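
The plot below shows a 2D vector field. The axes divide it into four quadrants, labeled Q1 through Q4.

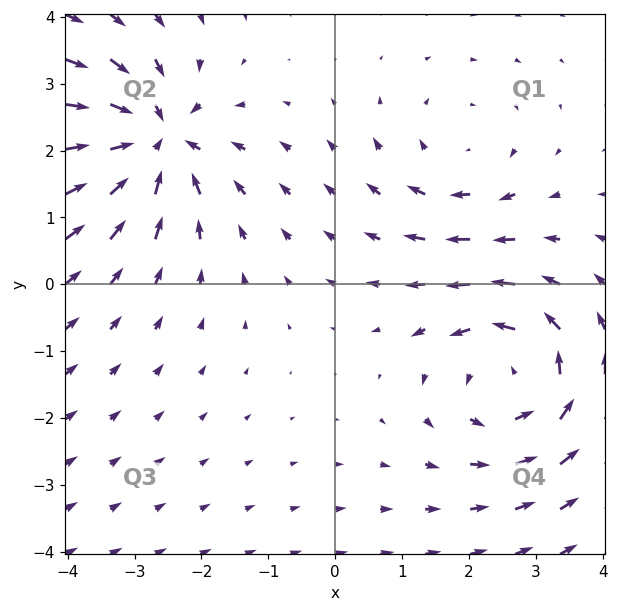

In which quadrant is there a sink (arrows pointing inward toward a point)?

Q2

The sink sits at approximately (-2.7, 2.2), which lies in quadrant Q2. The divergence there is about -6, negative as expected for a sink.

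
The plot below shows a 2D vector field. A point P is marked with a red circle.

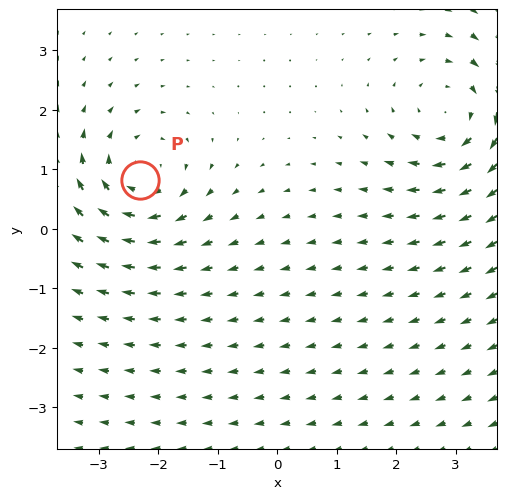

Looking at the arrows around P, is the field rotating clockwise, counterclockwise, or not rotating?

clockwise

Near P at (-2.3, 0.8) the arrows circulate clockwise. The curl (z-component) there is about -5; negative curl means clockwise rotation.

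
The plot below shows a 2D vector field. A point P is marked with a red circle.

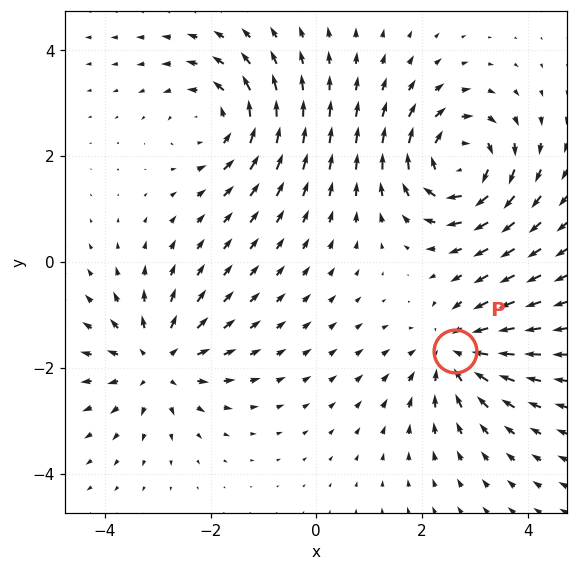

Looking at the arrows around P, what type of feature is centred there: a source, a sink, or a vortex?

sink

At P (2.6, -1.7) the arrows converge inward. Divergence about -4, curl ≈0 — negative divergence with near-zero curl is a sink.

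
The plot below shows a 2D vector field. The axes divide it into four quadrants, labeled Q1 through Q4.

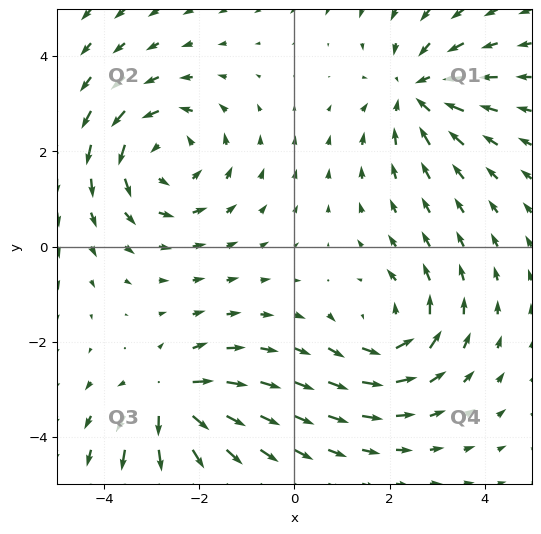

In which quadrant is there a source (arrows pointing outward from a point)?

The source sits at approximately (-2.6, -3.2), which lies in quadrant Q3. The divergence there is about +5, positive as expected for a source.

Q3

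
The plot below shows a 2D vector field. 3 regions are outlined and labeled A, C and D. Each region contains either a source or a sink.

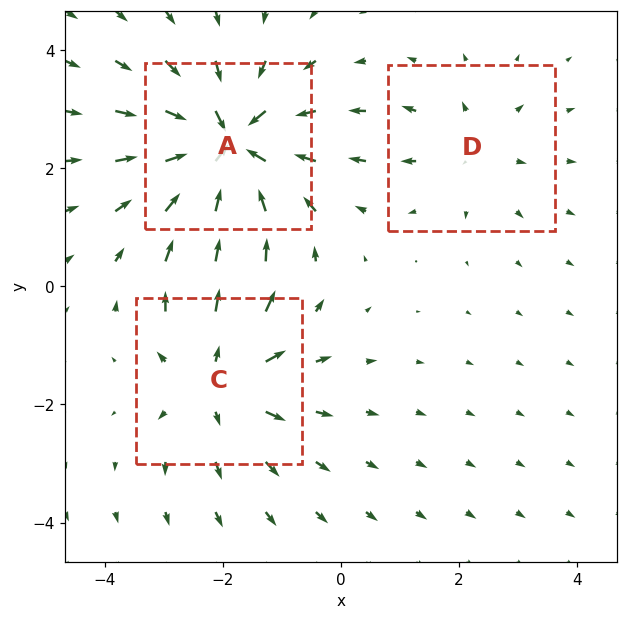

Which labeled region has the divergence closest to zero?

D

Divergence at each region's feature centre — A: about -5, C: about +3, D: about +2. Region D is closest to zero.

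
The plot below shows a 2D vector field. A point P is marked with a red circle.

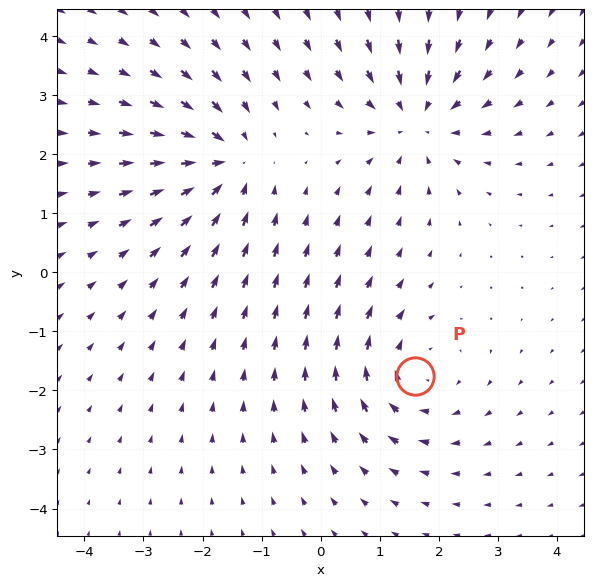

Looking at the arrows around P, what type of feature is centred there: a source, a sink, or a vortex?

vortex

At P (1.6, -1.7) the arrows circulate clockwise. Divergence ≈0, curl about -4 — near-zero divergence with nonzero curl is a vortex.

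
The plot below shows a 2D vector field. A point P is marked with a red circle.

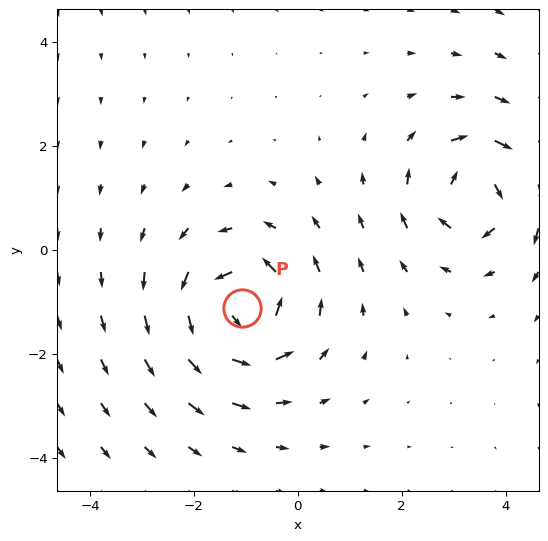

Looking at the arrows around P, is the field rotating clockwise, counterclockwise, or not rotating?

counterclockwise

Near P at (-1.1, -1.1) the arrows circulate counterclockwise. The curl (z-component) there is about +4; positive curl means counterclockwise rotation.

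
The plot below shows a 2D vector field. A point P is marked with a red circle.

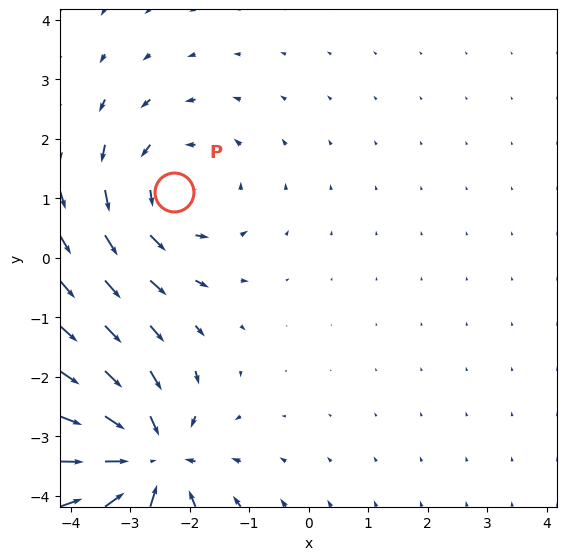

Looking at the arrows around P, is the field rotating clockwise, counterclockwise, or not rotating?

counterclockwise

Near P at (-2.3, 1.1) the arrows circulate counterclockwise. The curl (z-component) there is about +3; positive curl means counterclockwise rotation.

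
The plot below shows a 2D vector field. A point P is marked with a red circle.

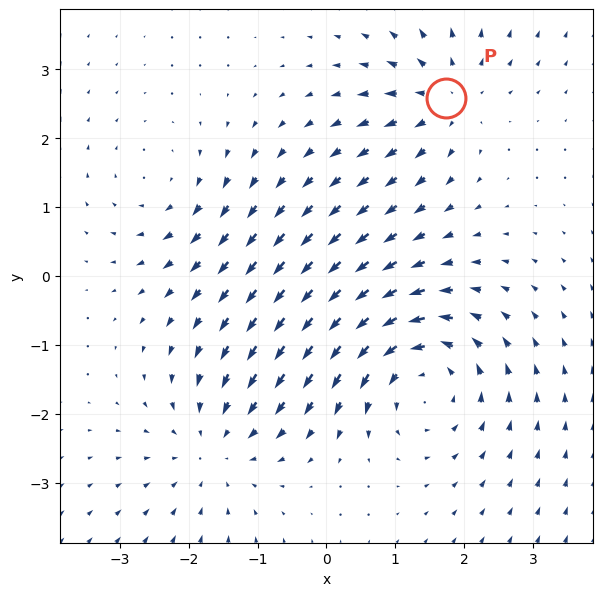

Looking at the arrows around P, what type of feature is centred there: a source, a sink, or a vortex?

At P (1.7, 2.6) the arrows spread outward. Divergence about +4, curl ≈0 — positive divergence with near-zero curl is a source.

source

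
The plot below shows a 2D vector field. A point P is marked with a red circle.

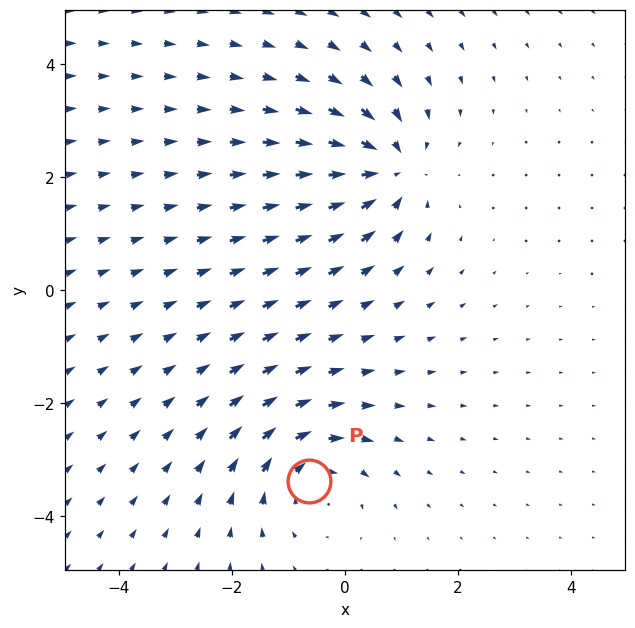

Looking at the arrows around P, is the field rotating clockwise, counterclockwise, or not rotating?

clockwise

Near P at (-0.6, -3.4) the arrows circulate clockwise. The curl (z-component) there is about -4; negative curl means clockwise rotation.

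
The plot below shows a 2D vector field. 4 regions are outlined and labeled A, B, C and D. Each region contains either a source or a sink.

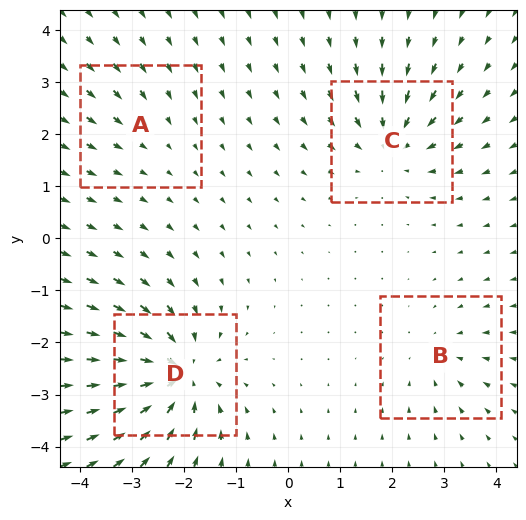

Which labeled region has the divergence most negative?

Divergence at each region's feature centre — A: about -2, B: about -3, C: about -5, D: about -8. Region D is most negative.

D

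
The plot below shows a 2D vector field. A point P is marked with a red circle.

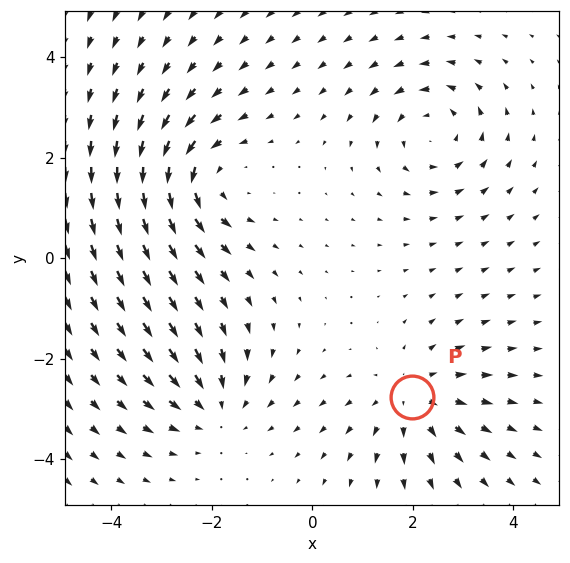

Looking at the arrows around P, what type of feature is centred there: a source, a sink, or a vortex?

At P (2.0, -2.8) the arrows spread outward. Divergence about +3, curl ≈0 — positive divergence with near-zero curl is a source.

source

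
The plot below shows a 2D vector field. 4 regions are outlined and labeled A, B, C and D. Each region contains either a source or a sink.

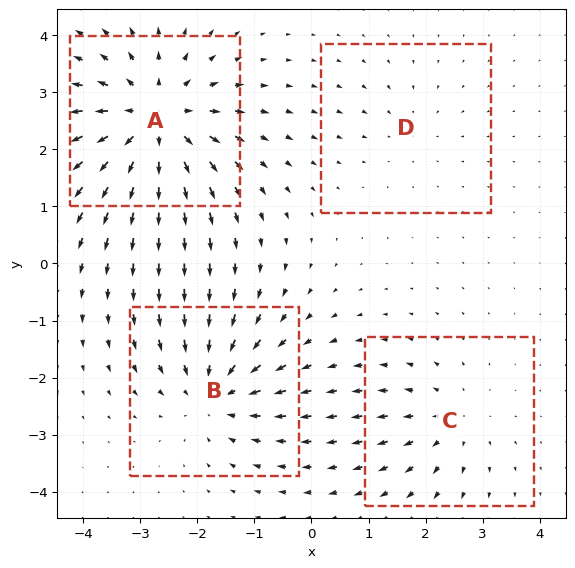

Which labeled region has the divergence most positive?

Divergence at each region's feature centre — A: about +7, B: about -5, C: about +3, D: about -2. Region A is most positive.

A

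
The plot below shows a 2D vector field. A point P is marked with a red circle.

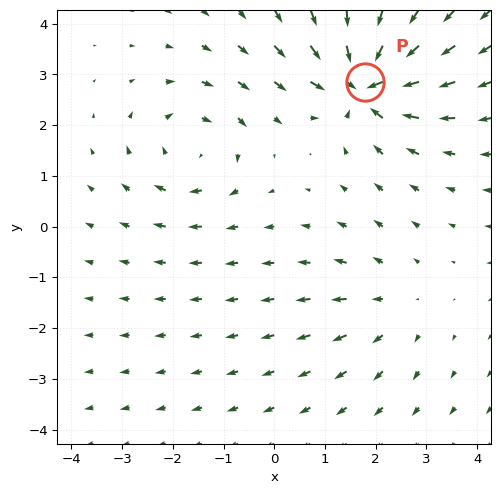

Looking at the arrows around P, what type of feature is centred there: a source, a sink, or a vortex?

At P (1.8, 2.8) the arrows converge inward. Divergence about -7, curl ≈0 — negative divergence with near-zero curl is a sink.

sink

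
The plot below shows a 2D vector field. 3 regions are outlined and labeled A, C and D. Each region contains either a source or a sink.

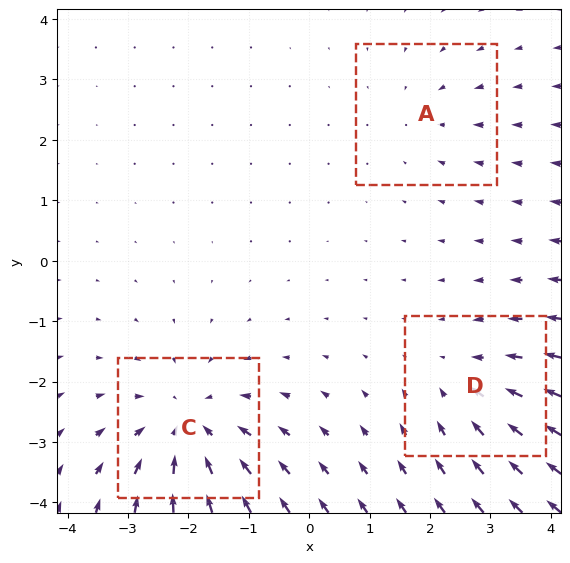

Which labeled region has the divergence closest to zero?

Divergence at each region's feature centre — A: about -2, C: about -4, D: about -3. Region A is closest to zero.

A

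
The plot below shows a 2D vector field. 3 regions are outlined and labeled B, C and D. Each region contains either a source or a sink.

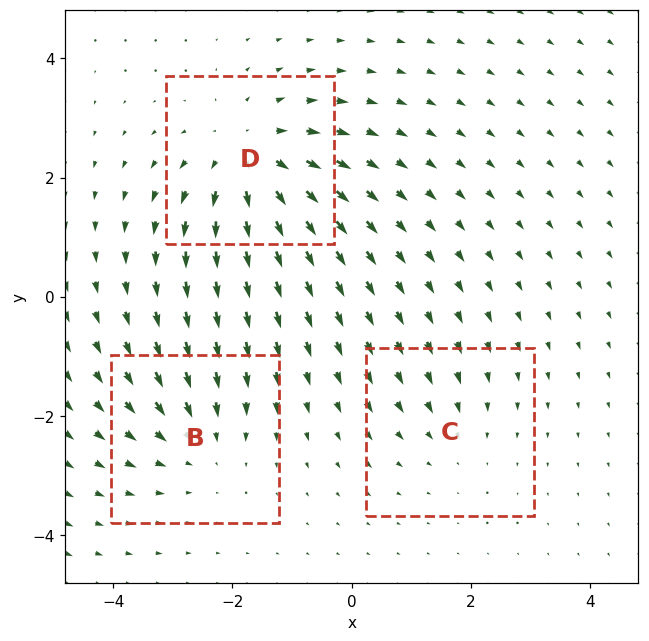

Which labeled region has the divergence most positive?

Divergence at each region's feature centre — B: about -3, C: about -2, D: about +4. Region D is most positive.

D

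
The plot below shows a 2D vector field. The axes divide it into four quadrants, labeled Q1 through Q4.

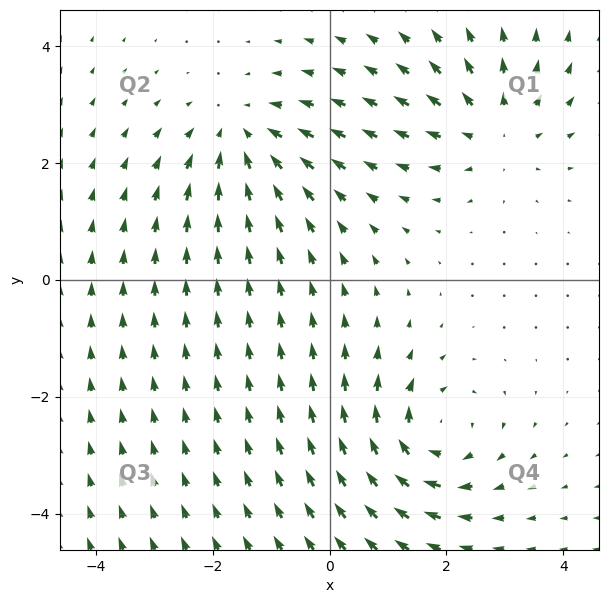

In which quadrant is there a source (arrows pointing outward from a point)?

The source sits at approximately (2.8, 2.6), which lies in quadrant Q1. The divergence there is about +3, positive as expected for a source.

Q1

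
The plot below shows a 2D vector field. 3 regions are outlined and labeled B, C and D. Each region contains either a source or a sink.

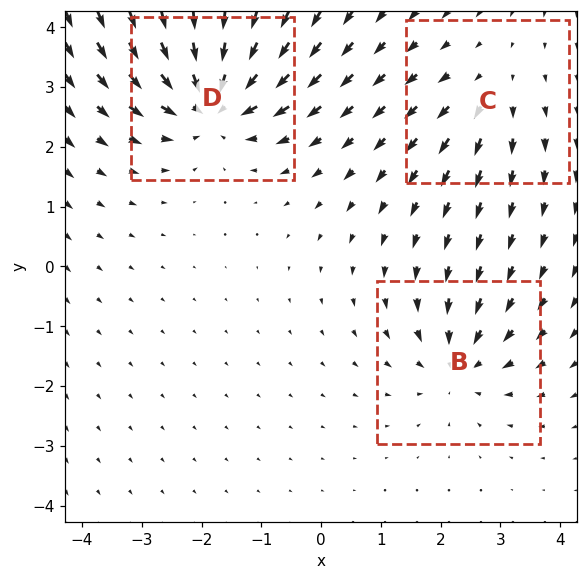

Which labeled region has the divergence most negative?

D

Divergence at each region's feature centre — B: about -4, C: about +2, D: about -6. Region D is most negative.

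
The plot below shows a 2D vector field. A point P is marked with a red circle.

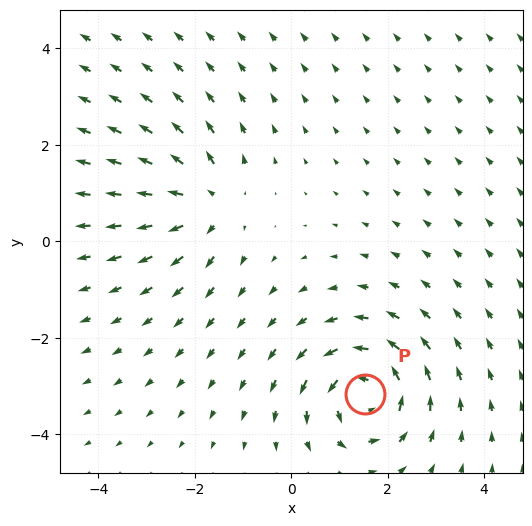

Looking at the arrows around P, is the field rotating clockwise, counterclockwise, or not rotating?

counterclockwise

Near P at (1.5, -3.2) the arrows circulate counterclockwise. The curl (z-component) there is about +5; positive curl means counterclockwise rotation.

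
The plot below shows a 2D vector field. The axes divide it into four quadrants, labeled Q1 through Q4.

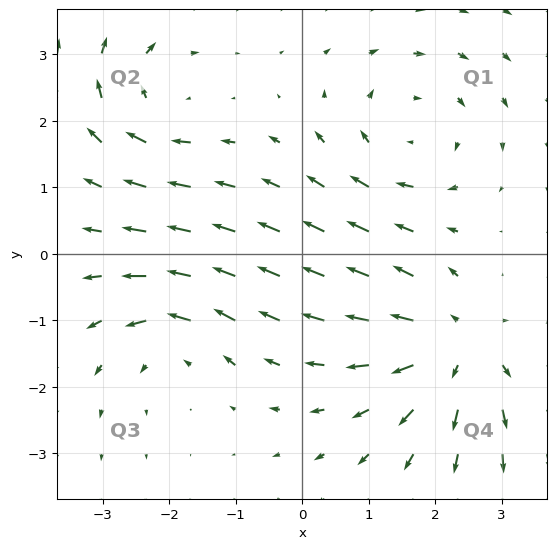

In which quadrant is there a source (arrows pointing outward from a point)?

Q4

The source sits at approximately (2.3, -1.4), which lies in quadrant Q4. The divergence there is about +5, positive as expected for a source.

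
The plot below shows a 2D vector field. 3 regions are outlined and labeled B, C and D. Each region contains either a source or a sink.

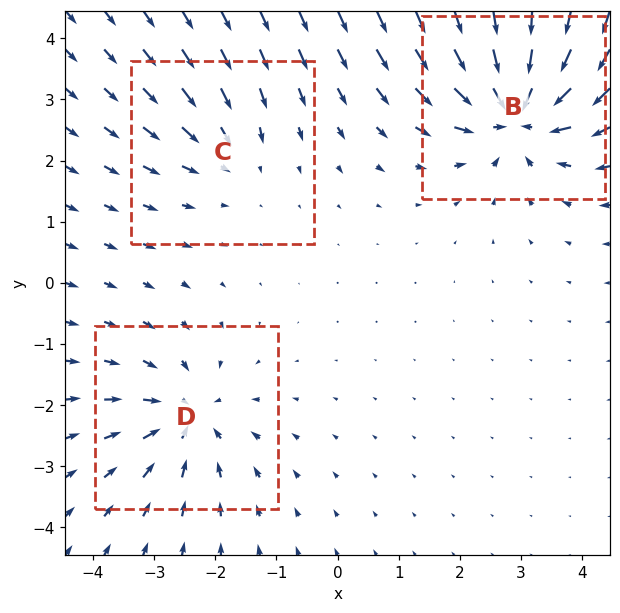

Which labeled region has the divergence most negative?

Divergence at each region's feature centre — B: about -6, C: about -2, D: about -4. Region B is most negative.

B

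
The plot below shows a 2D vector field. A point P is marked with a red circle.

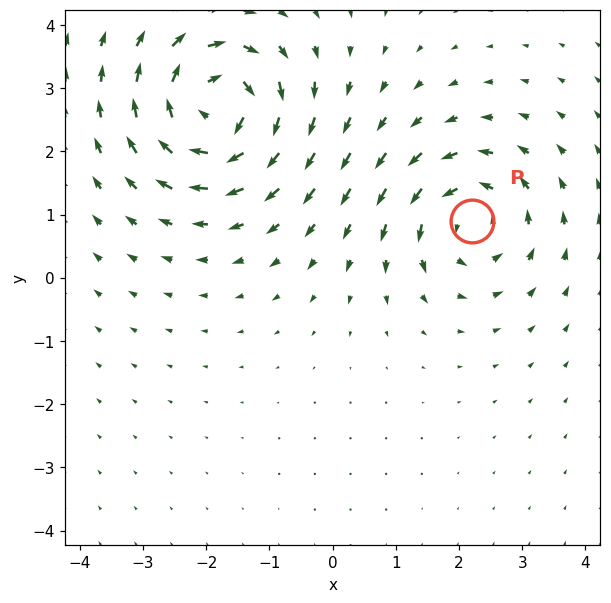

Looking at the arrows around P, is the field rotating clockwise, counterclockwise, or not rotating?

Near P at (2.2, 0.9) the arrows circulate counterclockwise. The curl (z-component) there is about +5; positive curl means counterclockwise rotation.

counterclockwise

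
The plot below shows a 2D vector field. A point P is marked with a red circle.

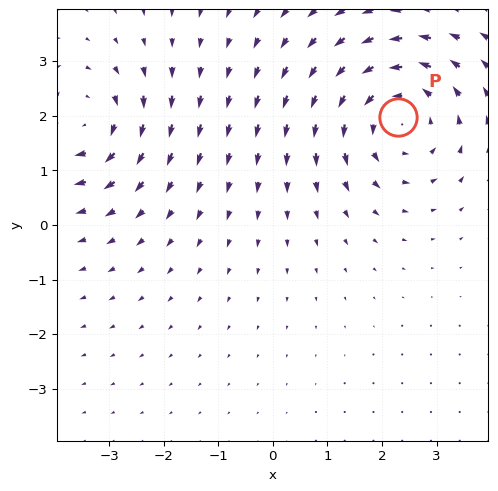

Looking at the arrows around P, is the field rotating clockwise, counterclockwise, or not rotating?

Near P at (2.3, 2.0) the arrows circulate counterclockwise. The curl (z-component) there is about +4; positive curl means counterclockwise rotation.

counterclockwise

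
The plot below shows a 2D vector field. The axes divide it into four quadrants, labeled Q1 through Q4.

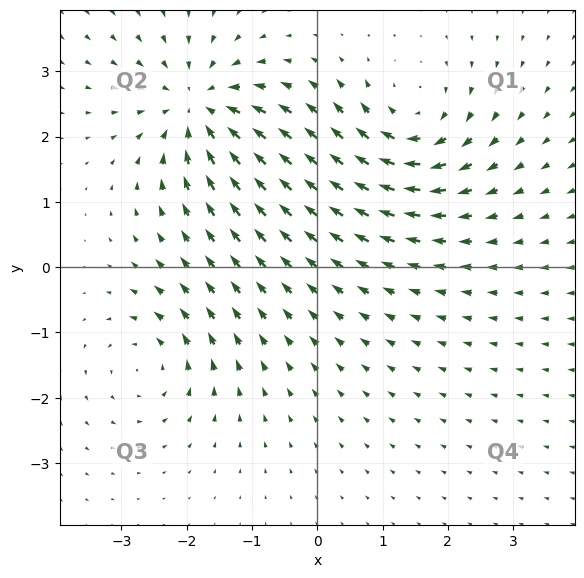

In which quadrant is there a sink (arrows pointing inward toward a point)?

The sink sits at approximately (-1.8, 2.4), which lies in quadrant Q2. The divergence there is about -6, negative as expected for a sink.

Q2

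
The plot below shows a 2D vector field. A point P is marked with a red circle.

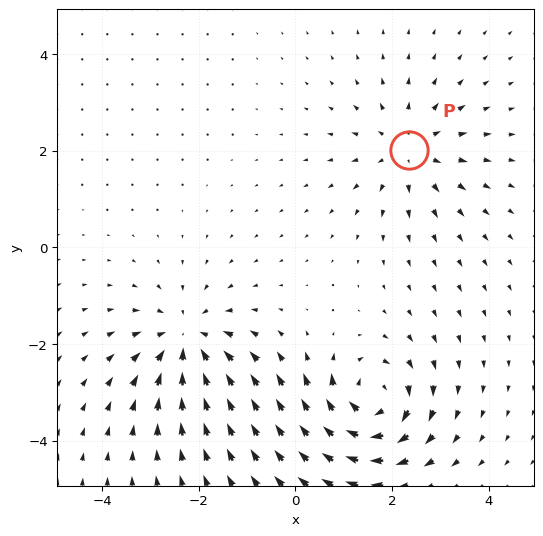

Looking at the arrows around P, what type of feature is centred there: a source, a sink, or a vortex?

source

At P (2.3, 2.0) the arrows spread outward. Divergence about +4, curl ≈0 — positive divergence with near-zero curl is a source.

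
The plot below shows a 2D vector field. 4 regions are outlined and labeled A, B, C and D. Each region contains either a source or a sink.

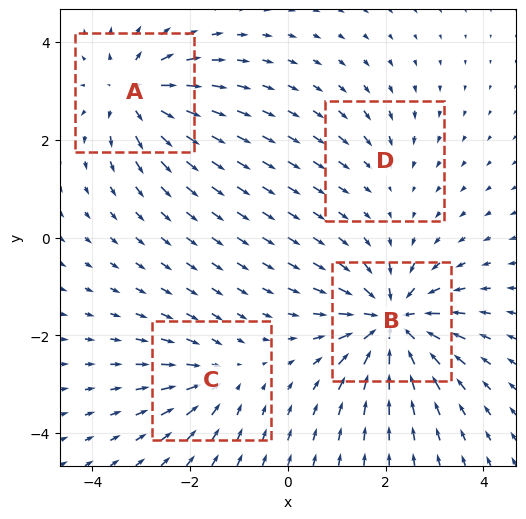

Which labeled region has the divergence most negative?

Divergence at each region's feature centre — A: about +6, B: about -8, C: about -4, D: about -2. Region B is most negative.

B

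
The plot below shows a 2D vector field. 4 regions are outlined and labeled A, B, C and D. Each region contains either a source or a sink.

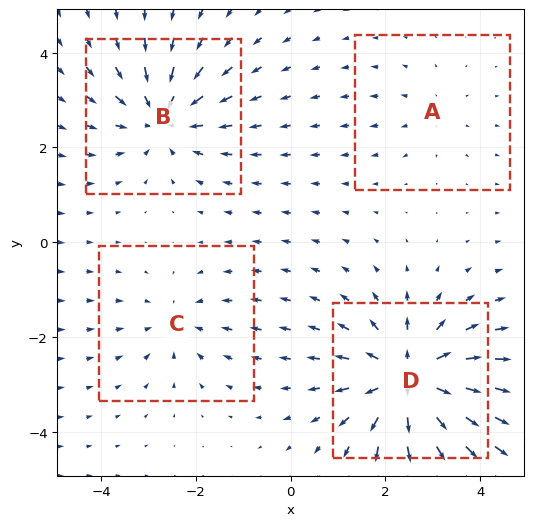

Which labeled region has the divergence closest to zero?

A

Divergence at each region's feature centre — A: about +2, B: about -5, C: about -3, D: about +6. Region A is closest to zero.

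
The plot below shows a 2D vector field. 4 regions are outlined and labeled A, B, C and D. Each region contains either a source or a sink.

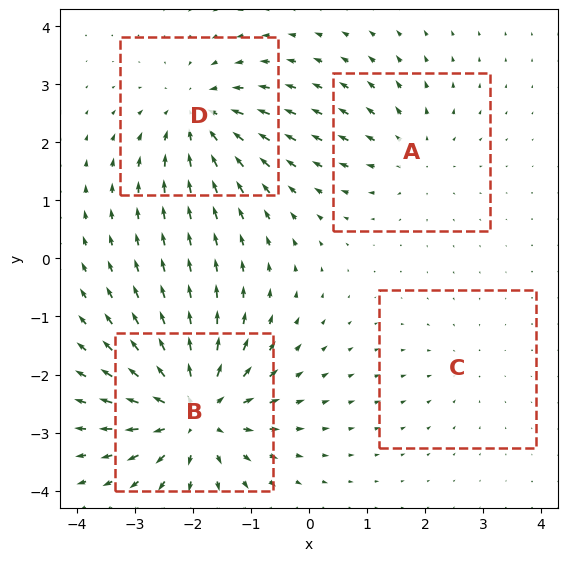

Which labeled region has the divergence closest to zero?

C

Divergence at each region's feature centre — A: about +3, B: about +7, C: about -2, D: about -5. Region C is closest to zero.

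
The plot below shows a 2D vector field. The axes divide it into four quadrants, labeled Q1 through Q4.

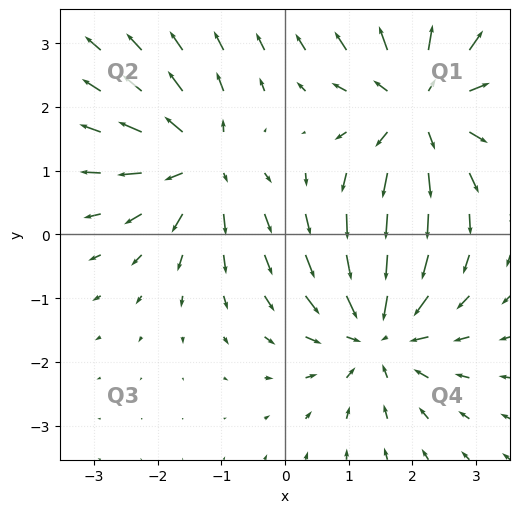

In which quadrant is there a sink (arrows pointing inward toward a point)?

Q4

The sink sits at approximately (1.5, -1.5), which lies in quadrant Q4. The divergence there is about -4, negative as expected for a sink.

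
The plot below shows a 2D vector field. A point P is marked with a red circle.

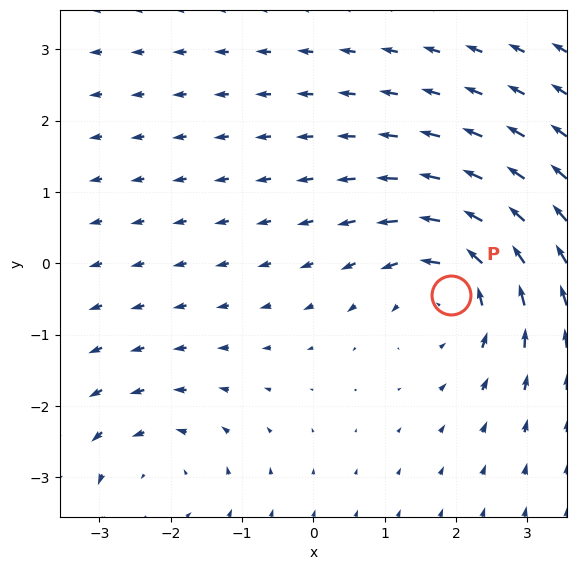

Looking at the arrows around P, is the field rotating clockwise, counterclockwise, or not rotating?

counterclockwise

Near P at (1.9, -0.4) the arrows circulate counterclockwise. The curl (z-component) there is about +5; positive curl means counterclockwise rotation.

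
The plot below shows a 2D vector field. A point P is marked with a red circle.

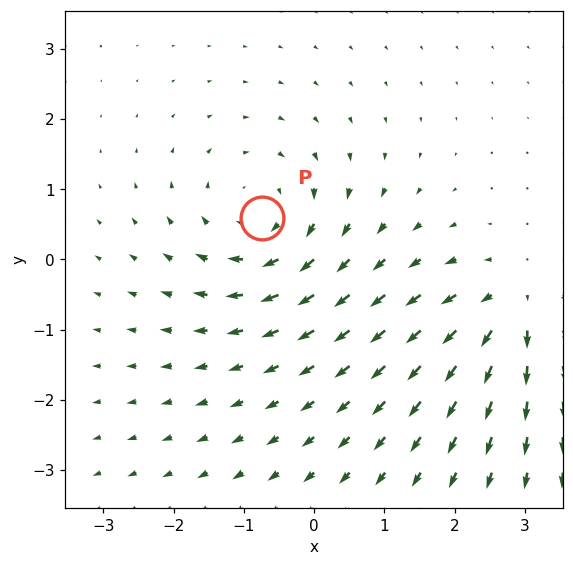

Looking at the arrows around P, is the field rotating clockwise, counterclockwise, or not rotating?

Near P at (-0.7, 0.6) the arrows circulate clockwise. The curl (z-component) there is about -4; negative curl means clockwise rotation.

clockwise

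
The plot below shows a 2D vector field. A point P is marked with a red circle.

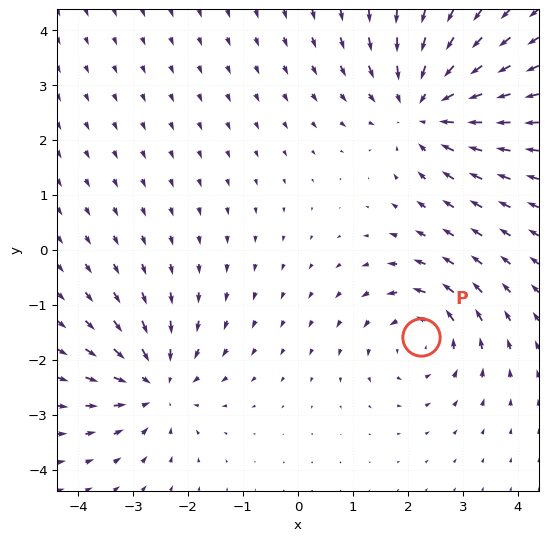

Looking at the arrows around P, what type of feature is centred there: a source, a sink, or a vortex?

vortex

At P (2.2, -1.6) the arrows circulate counterclockwise. Divergence ≈0, curl about +4 — near-zero divergence with nonzero curl is a vortex.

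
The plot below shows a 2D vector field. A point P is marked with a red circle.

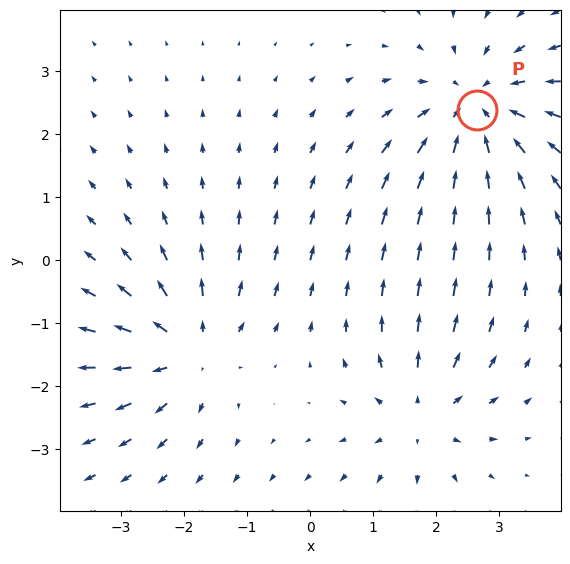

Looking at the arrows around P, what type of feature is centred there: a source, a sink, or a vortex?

At P (2.6, 2.4) the arrows converge inward. Divergence about -4, curl ≈0 — negative divergence with near-zero curl is a sink.

sink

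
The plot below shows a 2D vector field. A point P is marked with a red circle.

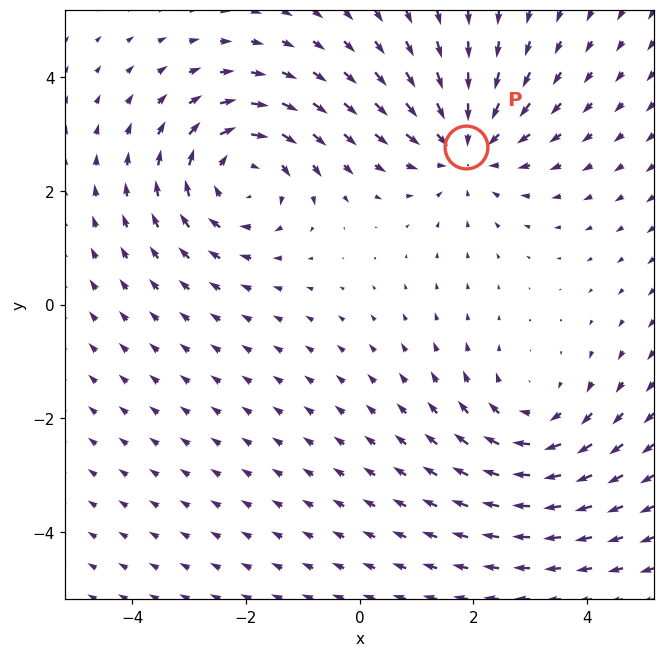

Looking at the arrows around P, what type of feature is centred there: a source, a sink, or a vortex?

sink

At P (1.9, 2.8) the arrows converge inward. Divergence about -4, curl ≈0 — negative divergence with near-zero curl is a sink.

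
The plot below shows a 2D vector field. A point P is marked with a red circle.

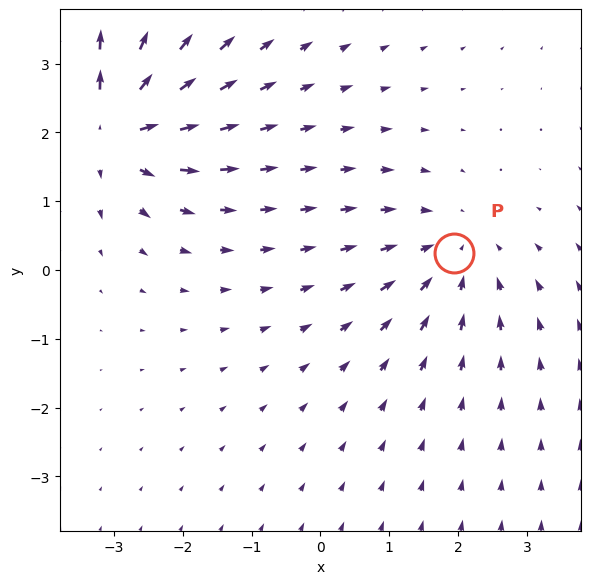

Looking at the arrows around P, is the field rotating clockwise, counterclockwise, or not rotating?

Near P at (1.9, 0.3) the arrows show no circulation. The curl there is ≈0.

not rotating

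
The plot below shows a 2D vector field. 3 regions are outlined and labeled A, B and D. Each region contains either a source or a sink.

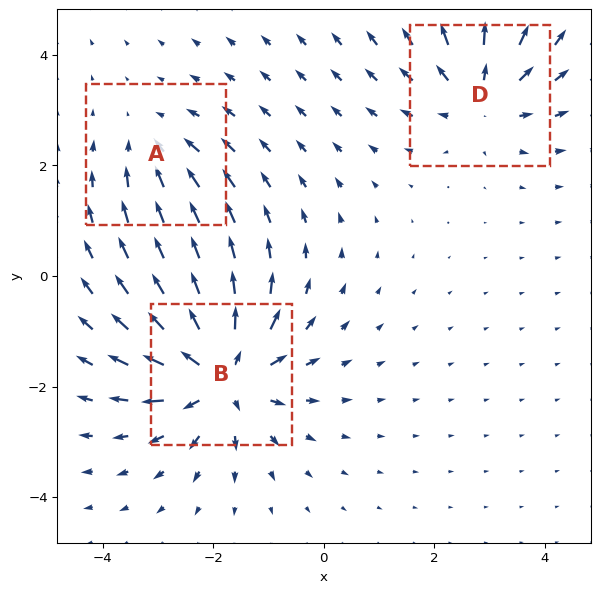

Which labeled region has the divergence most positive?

B

Divergence at each region's feature centre — A: about -2, B: about +5, D: about +3. Region B is most positive.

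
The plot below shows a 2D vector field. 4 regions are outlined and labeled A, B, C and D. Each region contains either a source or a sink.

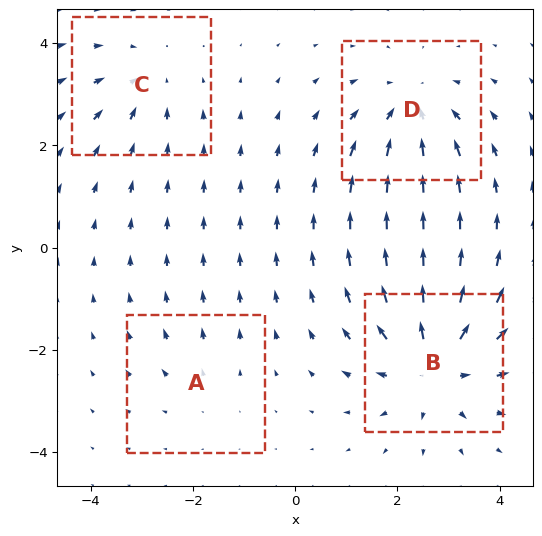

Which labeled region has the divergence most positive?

Divergence at each region's feature centre — A: about +2, B: about +6, C: about -3, D: about -5. Region B is most positive.

B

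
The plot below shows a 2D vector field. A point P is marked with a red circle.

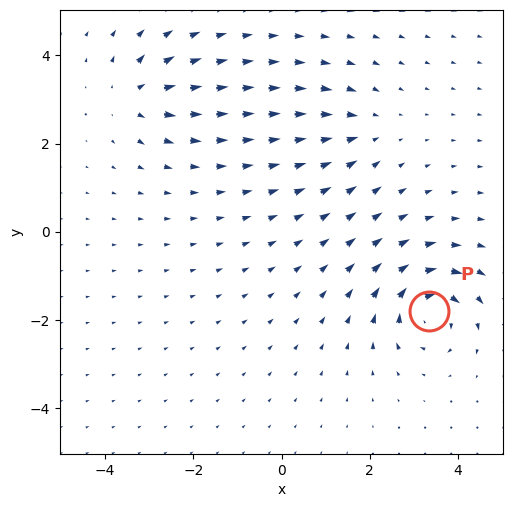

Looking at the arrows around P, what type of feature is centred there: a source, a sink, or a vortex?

At P (3.3, -1.8) the arrows circulate clockwise. Divergence ≈0, curl about -7 — near-zero divergence with nonzero curl is a vortex.

vortex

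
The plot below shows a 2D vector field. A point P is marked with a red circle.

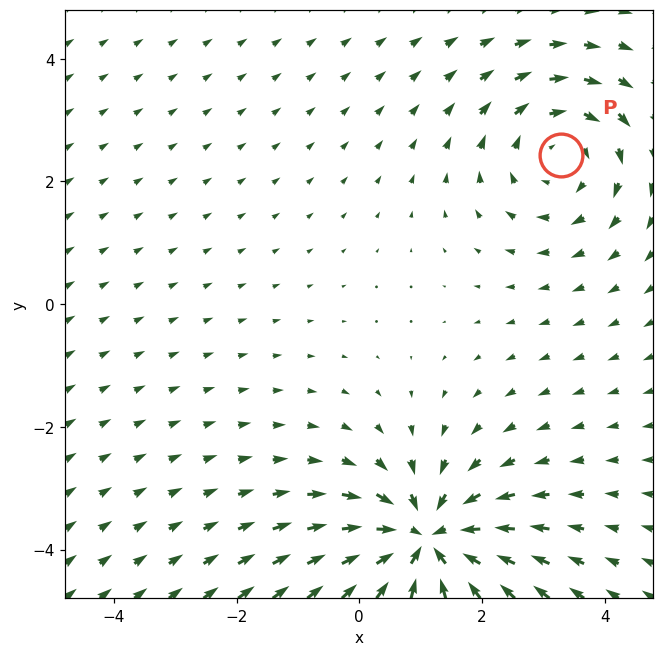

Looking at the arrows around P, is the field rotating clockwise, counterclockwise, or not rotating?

clockwise

Near P at (3.3, 2.4) the arrows circulate clockwise. The curl (z-component) there is about -3; negative curl means clockwise rotation.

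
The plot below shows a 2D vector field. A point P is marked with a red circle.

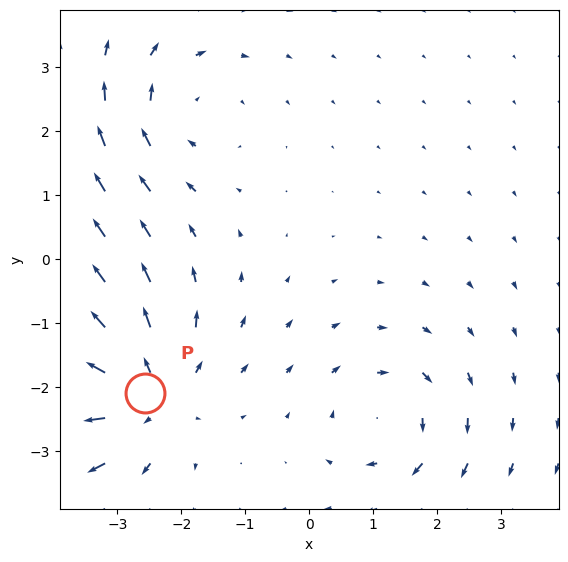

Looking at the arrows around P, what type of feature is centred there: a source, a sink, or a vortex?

At P (-2.6, -2.1) the arrows spread outward. Divergence about +5, curl ≈0 — positive divergence with near-zero curl is a source.

source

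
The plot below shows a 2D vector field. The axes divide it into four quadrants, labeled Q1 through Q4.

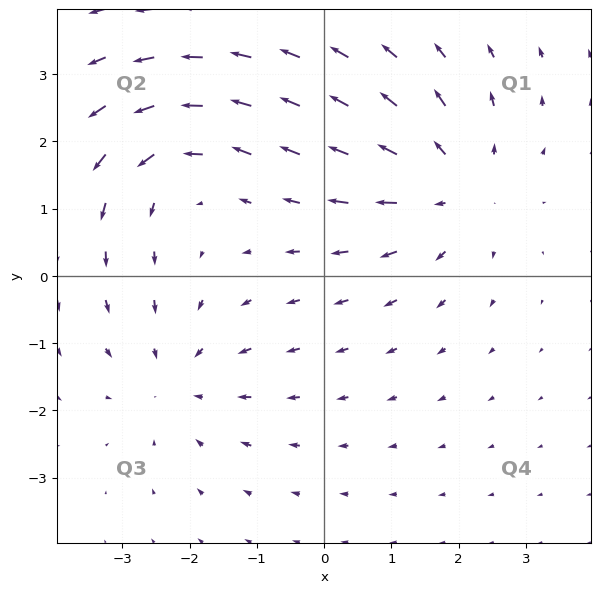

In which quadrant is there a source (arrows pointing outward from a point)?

Q1

The source sits at approximately (1.9, 1.3), which lies in quadrant Q1. The divergence there is about +3, positive as expected for a source.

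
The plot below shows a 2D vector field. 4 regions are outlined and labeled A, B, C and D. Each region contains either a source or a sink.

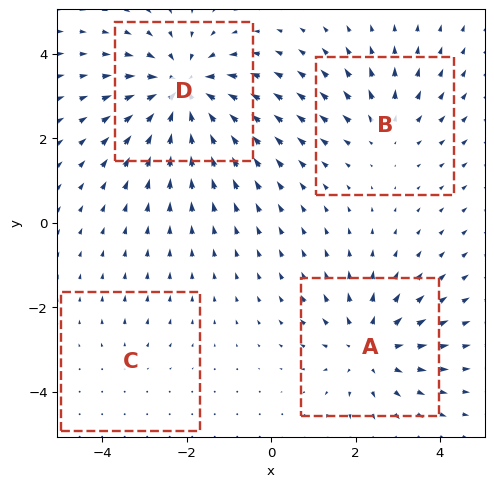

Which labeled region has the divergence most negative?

Divergence at each region's feature centre — A: about +4, B: about +3, C: about +2, D: about -6. Region D is most negative.

D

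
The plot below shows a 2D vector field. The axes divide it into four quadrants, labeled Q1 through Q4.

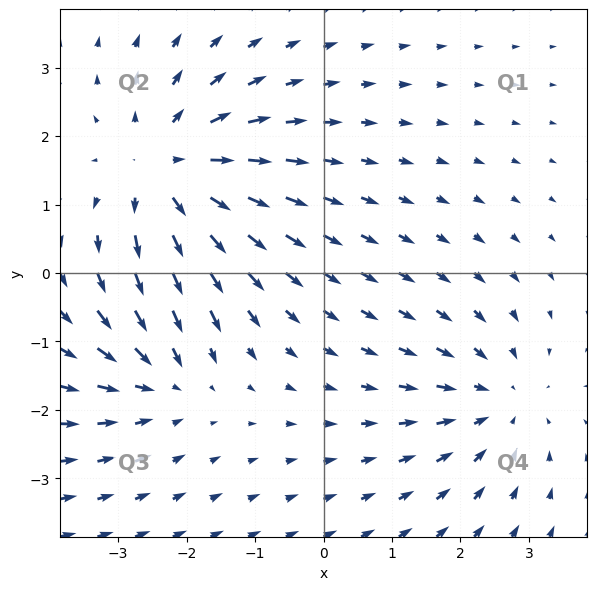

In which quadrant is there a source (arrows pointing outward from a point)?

Q2

The source sits at approximately (-2.3, 1.5), which lies in quadrant Q2. The divergence there is about +4, positive as expected for a source.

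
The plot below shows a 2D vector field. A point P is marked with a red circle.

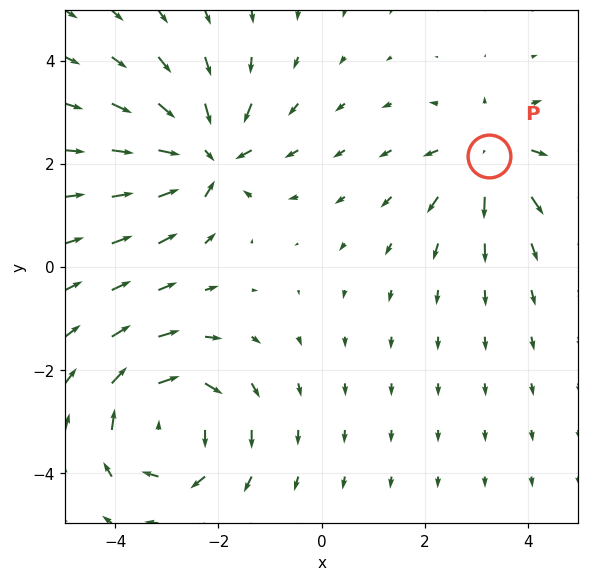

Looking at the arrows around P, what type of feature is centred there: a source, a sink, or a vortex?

At P (3.3, 2.2) the arrows spread outward. Divergence about +3, curl ≈0 — positive divergence with near-zero curl is a source.

source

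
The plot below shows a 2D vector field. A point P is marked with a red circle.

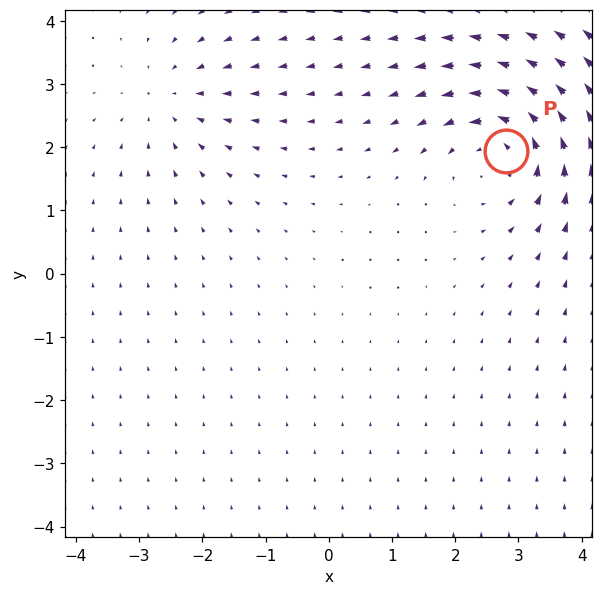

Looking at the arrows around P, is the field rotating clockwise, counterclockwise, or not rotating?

counterclockwise

Near P at (2.8, 1.9) the arrows circulate counterclockwise. The curl (z-component) there is about +5; positive curl means counterclockwise rotation.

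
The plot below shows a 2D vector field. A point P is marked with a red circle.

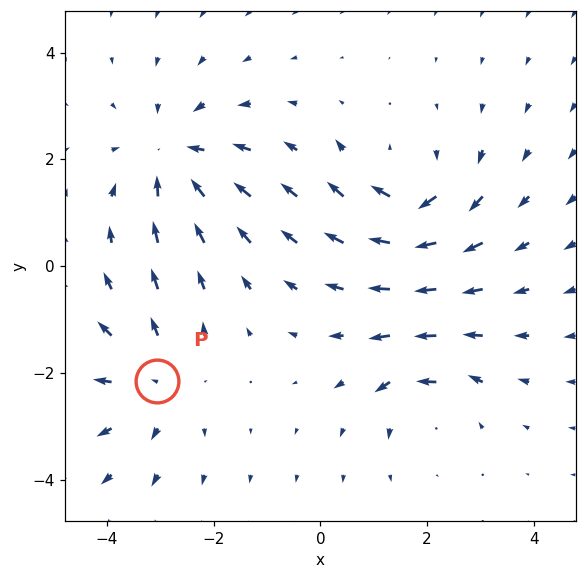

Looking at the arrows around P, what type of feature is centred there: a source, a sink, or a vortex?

source

At P (-3.1, -2.2) the arrows spread outward. Divergence about +3, curl ≈0 — positive divergence with near-zero curl is a source.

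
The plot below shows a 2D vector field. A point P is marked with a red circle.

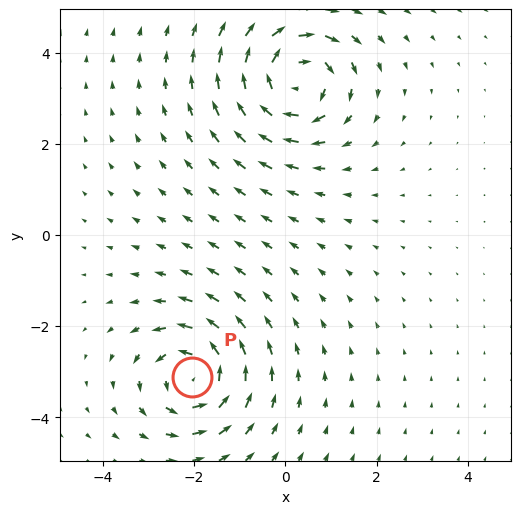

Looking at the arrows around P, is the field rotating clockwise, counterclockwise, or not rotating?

Near P at (-2.1, -3.1) the arrows circulate counterclockwise. The curl (z-component) there is about +4; positive curl means counterclockwise rotation.

counterclockwise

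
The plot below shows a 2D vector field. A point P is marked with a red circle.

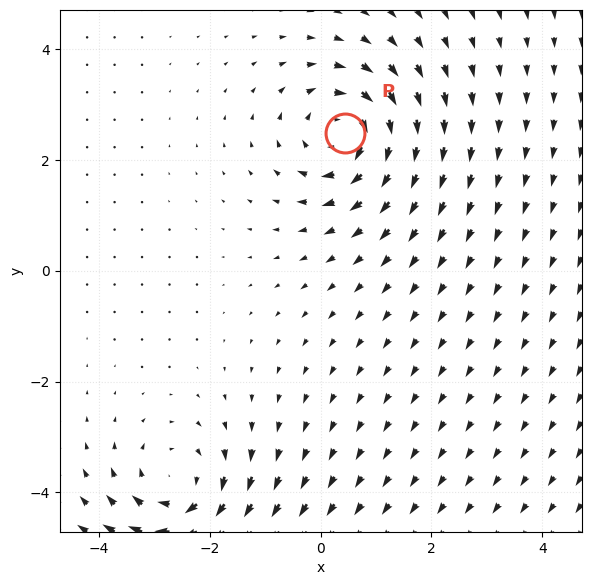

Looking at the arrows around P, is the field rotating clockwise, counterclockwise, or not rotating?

clockwise

Near P at (0.4, 2.5) the arrows circulate clockwise. The curl (z-component) there is about -5; negative curl means clockwise rotation.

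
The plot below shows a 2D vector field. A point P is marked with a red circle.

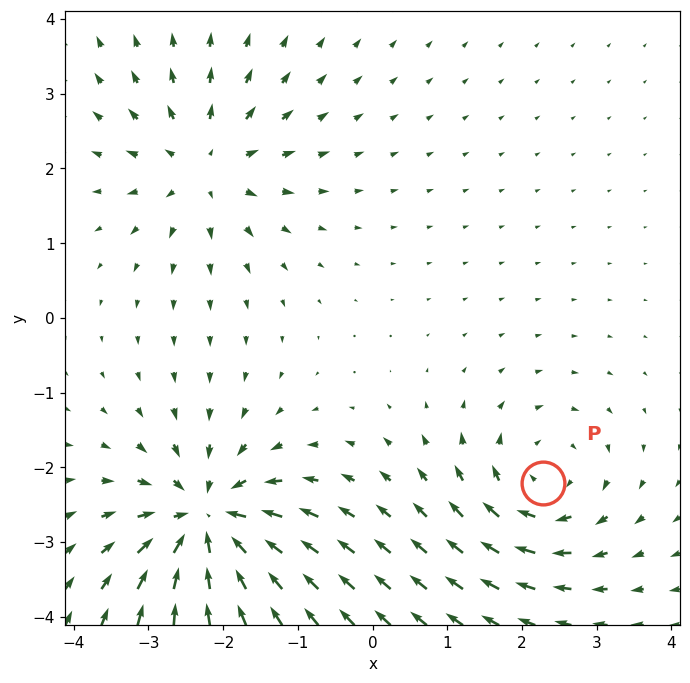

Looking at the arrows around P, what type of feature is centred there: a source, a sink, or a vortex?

vortex

At P (2.3, -2.2) the arrows circulate clockwise. Divergence ≈0, curl about -4 — near-zero divergence with nonzero curl is a vortex.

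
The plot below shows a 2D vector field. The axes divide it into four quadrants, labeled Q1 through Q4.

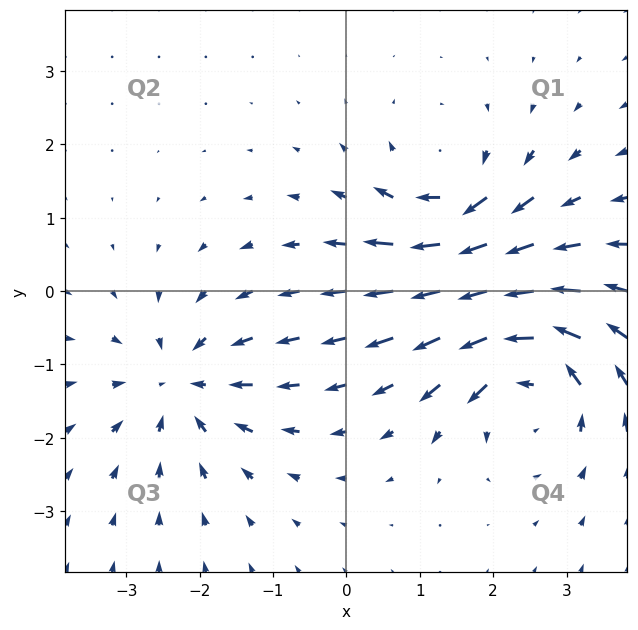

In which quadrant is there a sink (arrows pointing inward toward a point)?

The sink sits at approximately (-2.2, -1.3), which lies in quadrant Q3. The divergence there is about -4, negative as expected for a sink.

Q3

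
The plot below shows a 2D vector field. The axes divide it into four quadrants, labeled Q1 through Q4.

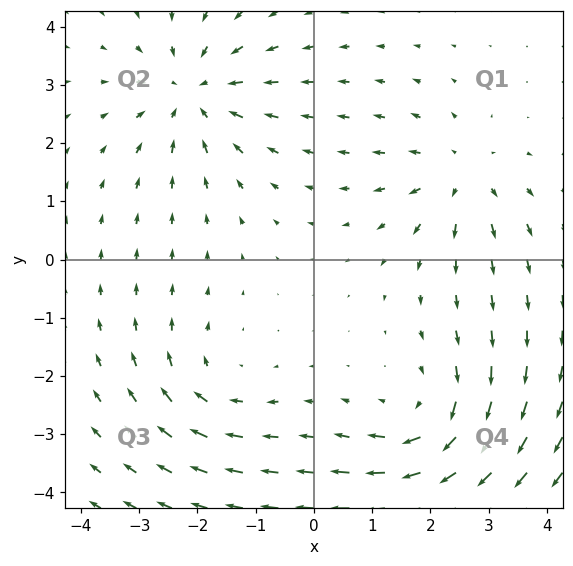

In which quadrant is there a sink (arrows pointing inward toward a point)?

The sink sits at approximately (-2.1, 2.9), which lies in quadrant Q2. The divergence there is about -5, negative as expected for a sink.

Q2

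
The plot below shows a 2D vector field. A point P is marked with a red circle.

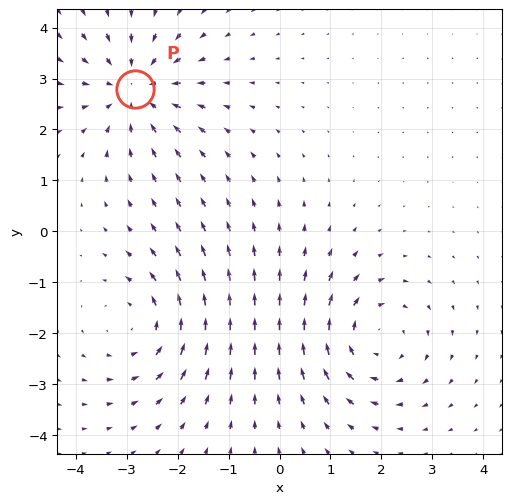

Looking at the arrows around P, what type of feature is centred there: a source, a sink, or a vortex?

sink

At P (-2.8, 2.8) the arrows converge inward. Divergence about -5, curl ≈0 — negative divergence with near-zero curl is a sink.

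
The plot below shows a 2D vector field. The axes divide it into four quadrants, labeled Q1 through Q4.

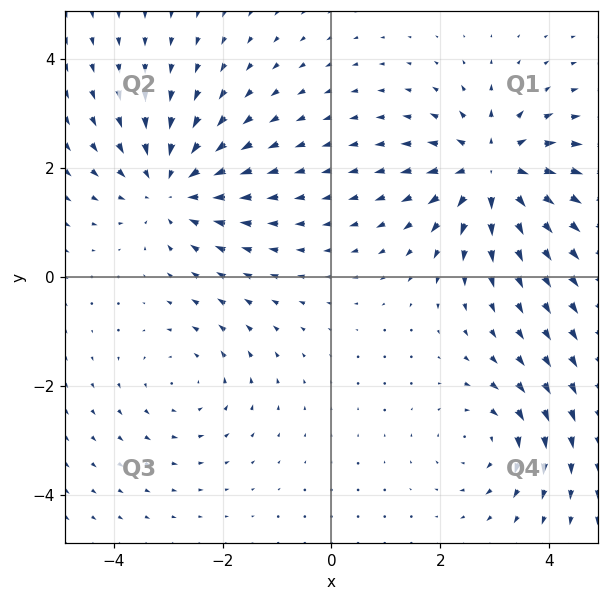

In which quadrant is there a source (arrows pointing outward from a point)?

The source sits at approximately (3.0, 2.0), which lies in quadrant Q1. The divergence there is about +5, positive as expected for a source.

Q1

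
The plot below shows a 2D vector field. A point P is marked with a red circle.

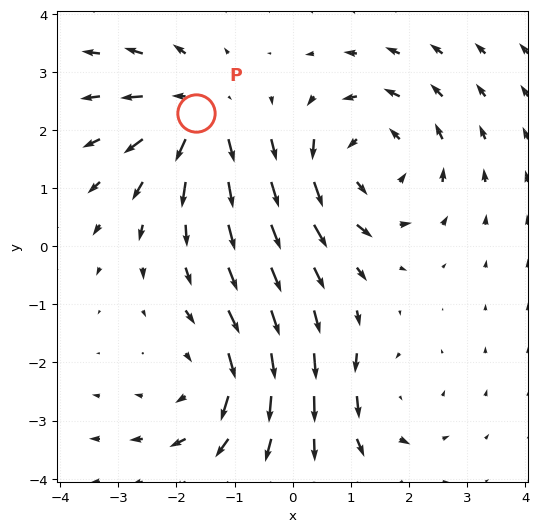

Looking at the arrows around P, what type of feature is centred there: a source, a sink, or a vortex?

At P (-1.7, 2.3) the arrows spread outward. Divergence about +4, curl ≈0 — positive divergence with near-zero curl is a source.

source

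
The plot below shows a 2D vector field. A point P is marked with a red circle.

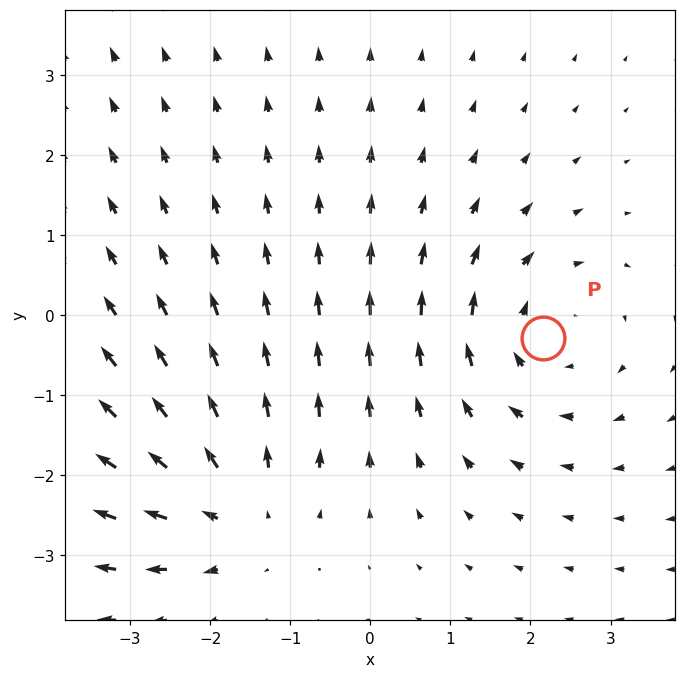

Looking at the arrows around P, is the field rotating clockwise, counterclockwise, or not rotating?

clockwise

Near P at (2.2, -0.3) the arrows circulate clockwise. The curl (z-component) there is about -4; negative curl means clockwise rotation.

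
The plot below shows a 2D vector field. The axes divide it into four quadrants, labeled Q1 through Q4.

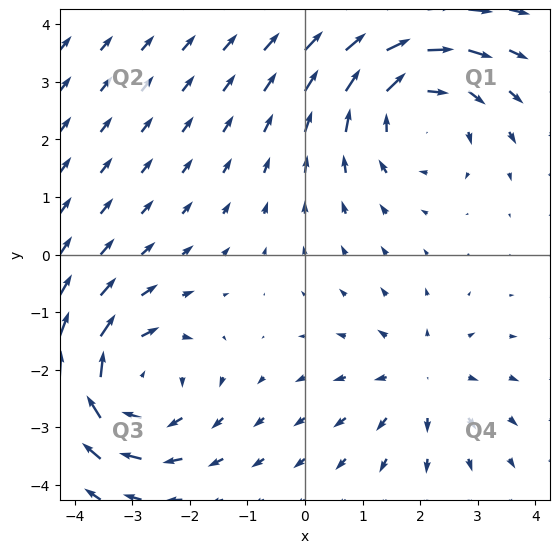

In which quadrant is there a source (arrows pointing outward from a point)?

The source sits at approximately (2.0, -2.2), which lies in quadrant Q4. The divergence there is about +3, positive as expected for a source.

Q4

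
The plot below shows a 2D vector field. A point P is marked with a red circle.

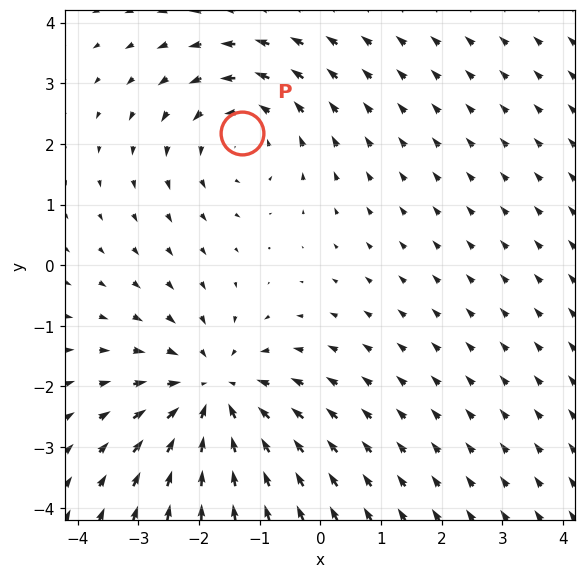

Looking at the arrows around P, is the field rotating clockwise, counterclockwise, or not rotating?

counterclockwise

Near P at (-1.3, 2.2) the arrows circulate counterclockwise. The curl (z-component) there is about +3; positive curl means counterclockwise rotation.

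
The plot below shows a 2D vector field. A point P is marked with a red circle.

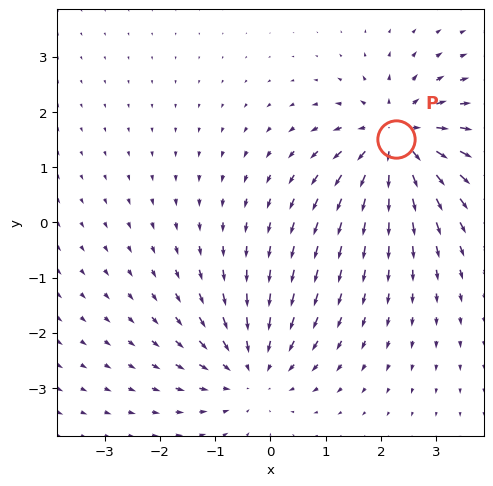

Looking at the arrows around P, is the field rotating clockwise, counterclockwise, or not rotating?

not rotating

Near P at (2.3, 1.5) the arrows show no circulation. The curl there is ≈0.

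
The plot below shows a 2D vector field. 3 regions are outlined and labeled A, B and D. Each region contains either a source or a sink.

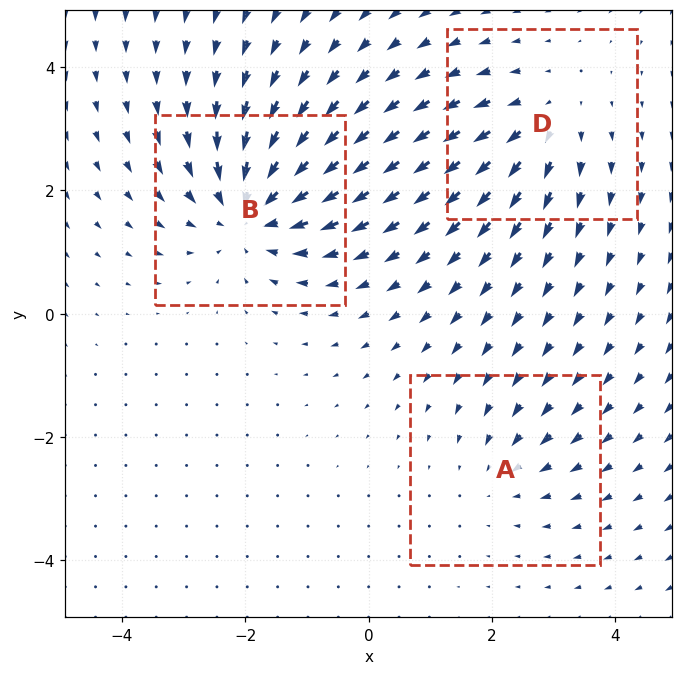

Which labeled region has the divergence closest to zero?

Divergence at each region's feature centre — A: about -2, B: about -5, D: about +3. Region A is closest to zero.

A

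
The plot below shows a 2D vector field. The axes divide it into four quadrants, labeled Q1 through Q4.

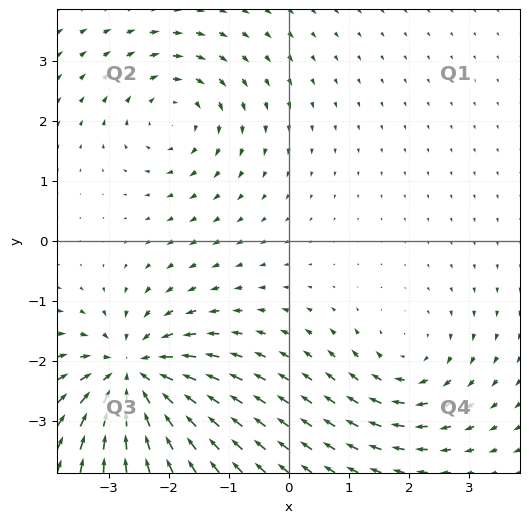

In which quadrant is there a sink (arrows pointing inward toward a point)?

The sink sits at approximately (-2.6, -2.2), which lies in quadrant Q3. The divergence there is about -5, negative as expected for a sink.

Q3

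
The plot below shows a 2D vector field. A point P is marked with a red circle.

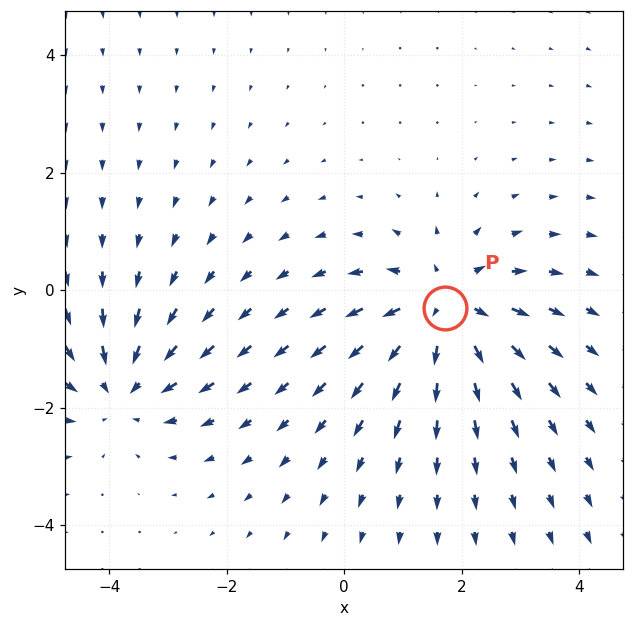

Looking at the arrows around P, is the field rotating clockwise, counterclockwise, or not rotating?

Near P at (1.7, -0.3) the arrows show no circulation. The curl there is ≈0.

not rotating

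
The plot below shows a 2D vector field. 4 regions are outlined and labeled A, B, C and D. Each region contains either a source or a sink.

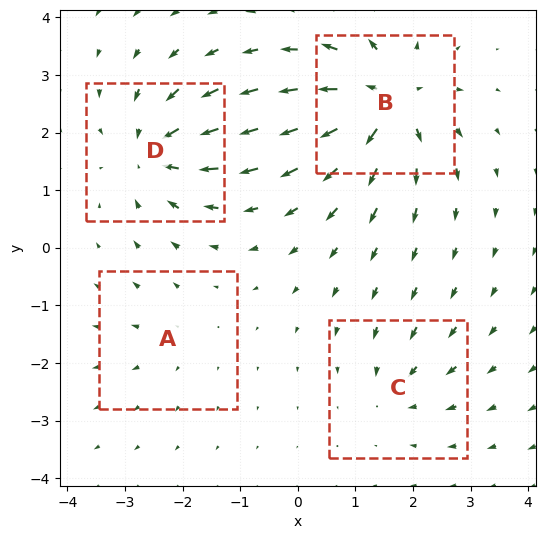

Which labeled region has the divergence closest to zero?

Divergence at each region's feature centre — A: about +2, B: about +9, C: about -4, D: about -7. Region A is closest to zero.

A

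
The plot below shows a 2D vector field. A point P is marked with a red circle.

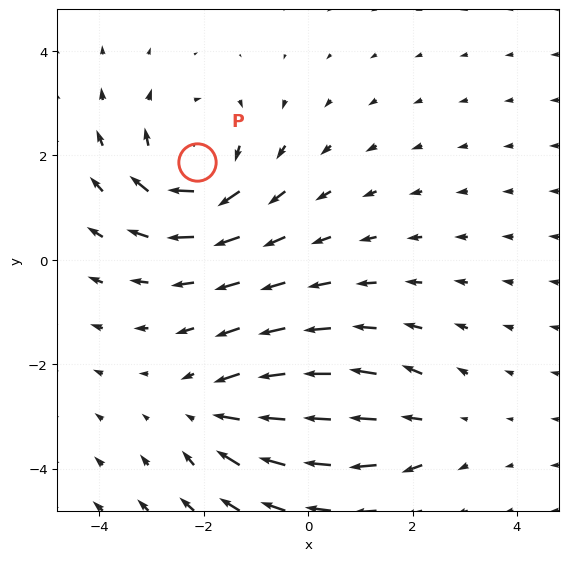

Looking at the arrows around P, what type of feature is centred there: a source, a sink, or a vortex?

vortex

At P (-2.1, 1.9) the arrows circulate clockwise. Divergence ≈0, curl about -4 — near-zero divergence with nonzero curl is a vortex.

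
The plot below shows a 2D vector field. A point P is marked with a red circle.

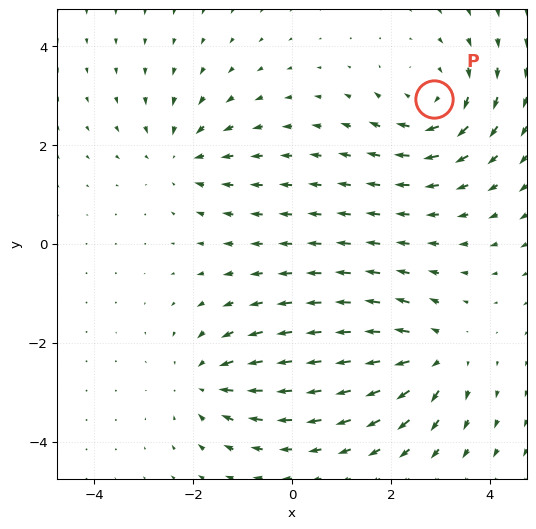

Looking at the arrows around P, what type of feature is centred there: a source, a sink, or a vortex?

At P (2.9, 2.9) the arrows circulate clockwise. Divergence ≈0, curl about -5 — near-zero divergence with nonzero curl is a vortex.

vortex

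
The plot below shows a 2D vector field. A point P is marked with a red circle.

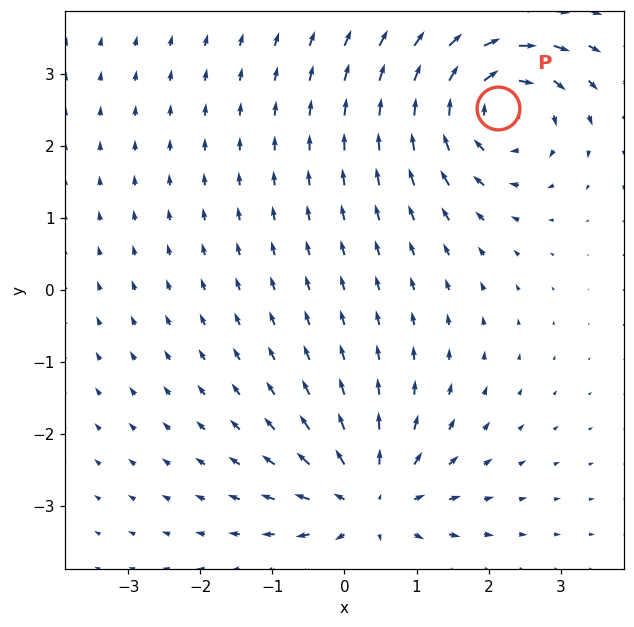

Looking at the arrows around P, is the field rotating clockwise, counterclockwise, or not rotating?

clockwise

Near P at (2.1, 2.5) the arrows circulate clockwise. The curl (z-component) there is about -6; negative curl means clockwise rotation.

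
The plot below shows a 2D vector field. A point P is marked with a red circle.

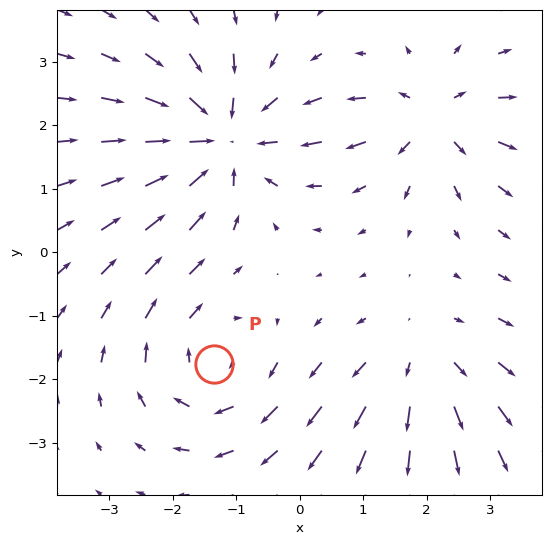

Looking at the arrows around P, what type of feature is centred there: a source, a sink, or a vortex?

vortex

At P (-1.3, -1.8) the arrows circulate clockwise. Divergence ≈0, curl about -3 — near-zero divergence with nonzero curl is a vortex.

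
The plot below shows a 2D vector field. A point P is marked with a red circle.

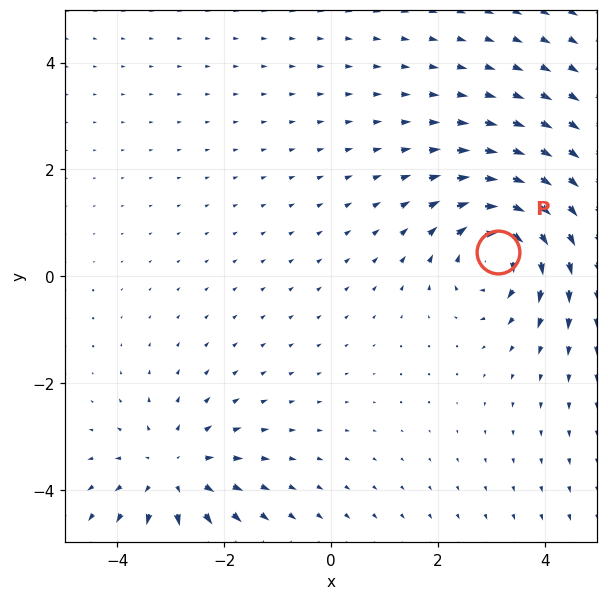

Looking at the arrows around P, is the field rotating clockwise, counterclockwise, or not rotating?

clockwise

Near P at (3.1, 0.5) the arrows circulate clockwise. The curl (z-component) there is about -5; negative curl means clockwise rotation.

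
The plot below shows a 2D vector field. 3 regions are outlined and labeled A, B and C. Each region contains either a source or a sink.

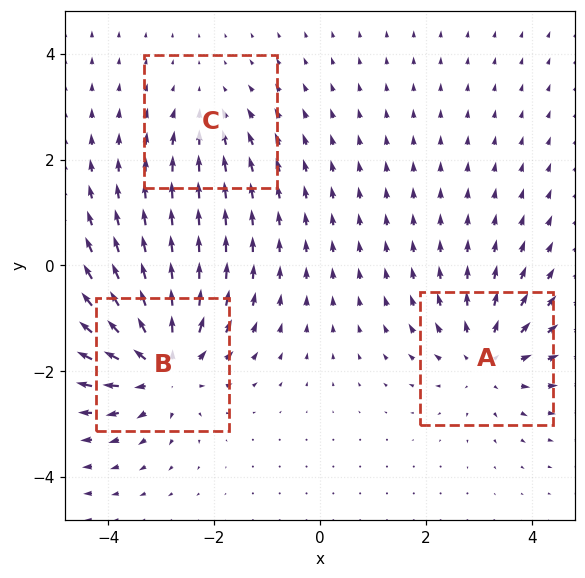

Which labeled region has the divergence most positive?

B

Divergence at each region's feature centre — A: about +3, B: about +5, C: about -2. Region B is most positive.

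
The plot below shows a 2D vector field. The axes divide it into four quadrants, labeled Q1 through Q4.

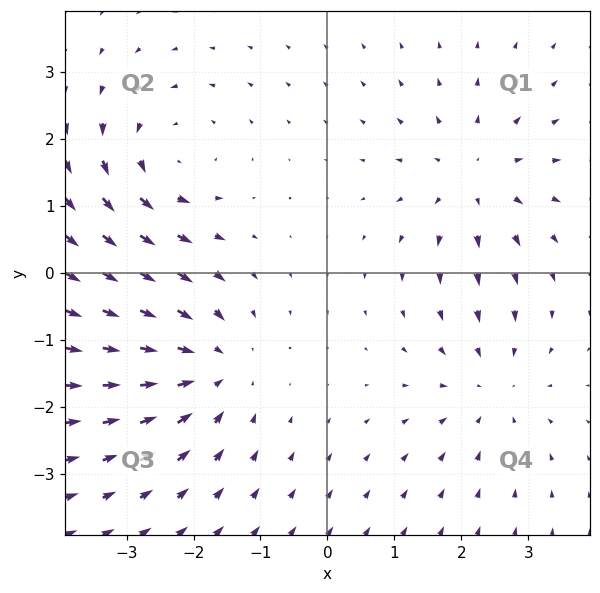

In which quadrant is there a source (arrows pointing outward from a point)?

The source sits at approximately (2.2, 1.4), which lies in quadrant Q1. The divergence there is about +3, positive as expected for a source.

Q1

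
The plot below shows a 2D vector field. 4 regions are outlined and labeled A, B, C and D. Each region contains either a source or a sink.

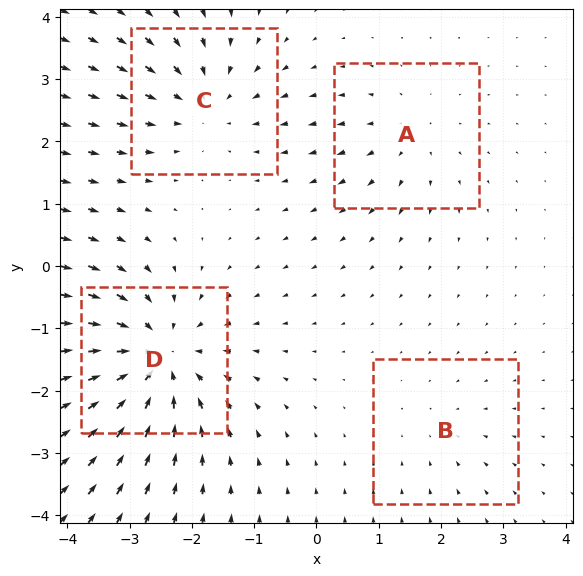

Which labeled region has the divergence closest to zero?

Divergence at each region's feature centre — A: about +3, B: about -2, C: about -4, D: about -7. Region B is closest to zero.

B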